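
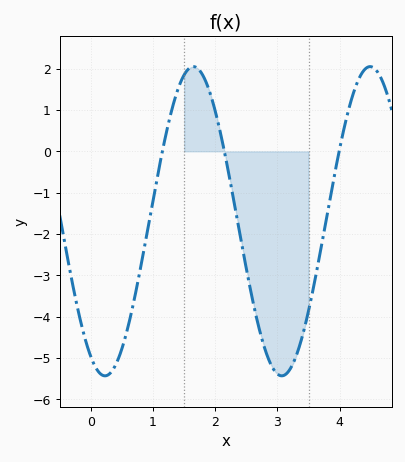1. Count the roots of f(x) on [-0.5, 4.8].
3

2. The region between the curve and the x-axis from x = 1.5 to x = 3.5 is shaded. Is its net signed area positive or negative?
negative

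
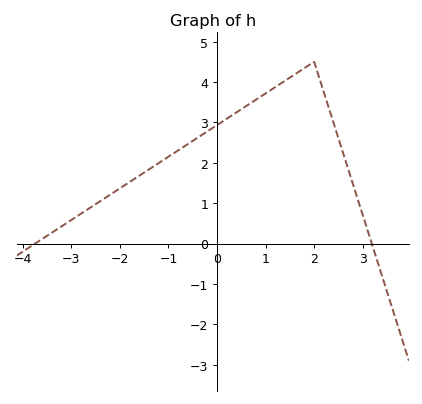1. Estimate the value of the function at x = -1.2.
2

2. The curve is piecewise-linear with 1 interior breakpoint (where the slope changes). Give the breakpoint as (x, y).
(2, 4.5)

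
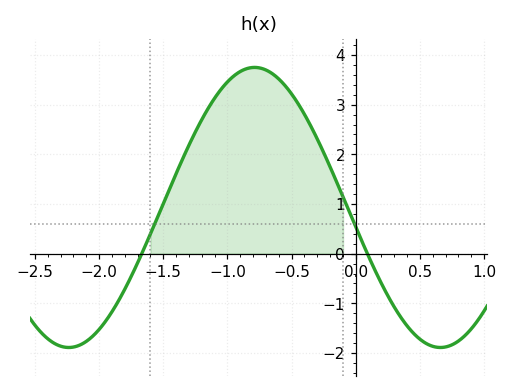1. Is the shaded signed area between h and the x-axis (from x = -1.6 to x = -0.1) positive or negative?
positive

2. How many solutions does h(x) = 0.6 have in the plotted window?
2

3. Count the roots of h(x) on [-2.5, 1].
2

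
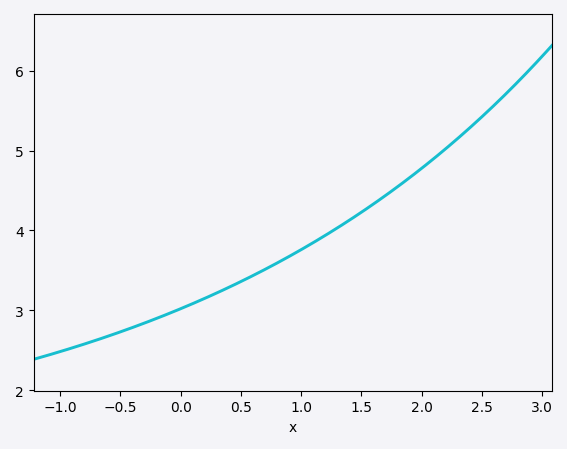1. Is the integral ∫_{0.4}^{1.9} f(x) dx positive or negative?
positive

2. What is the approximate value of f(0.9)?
3.7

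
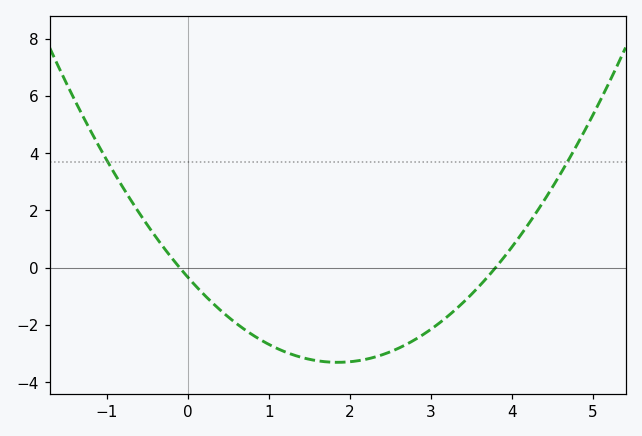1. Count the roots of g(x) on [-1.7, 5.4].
2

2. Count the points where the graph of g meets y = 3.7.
2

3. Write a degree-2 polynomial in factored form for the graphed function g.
y = 0.87(x + 0.1)(x - 3.8)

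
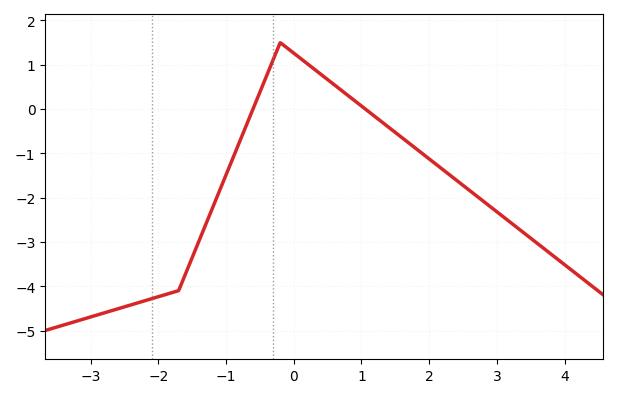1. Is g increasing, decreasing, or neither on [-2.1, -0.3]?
increasing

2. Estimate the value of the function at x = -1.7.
-4.1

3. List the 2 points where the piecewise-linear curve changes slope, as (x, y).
(-1.7, -4.1); (-0.2, 1.5)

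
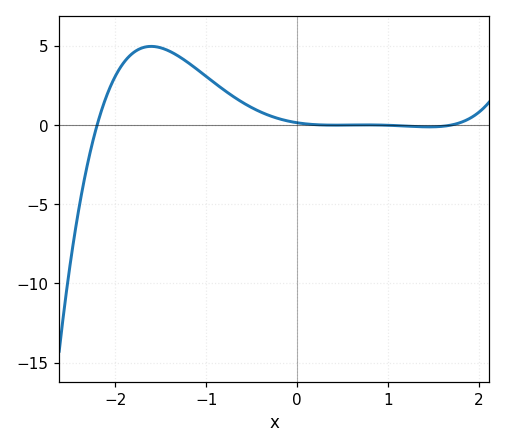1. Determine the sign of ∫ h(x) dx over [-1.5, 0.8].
positive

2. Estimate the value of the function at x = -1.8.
4.5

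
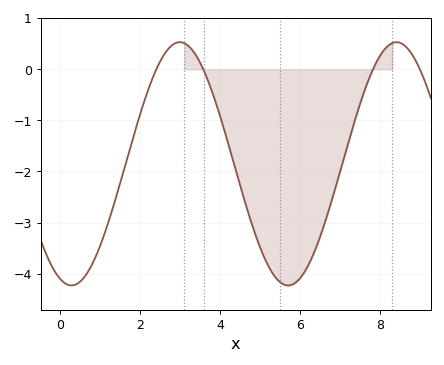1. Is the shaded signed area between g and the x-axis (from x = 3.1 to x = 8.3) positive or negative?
negative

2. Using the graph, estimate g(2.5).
0.165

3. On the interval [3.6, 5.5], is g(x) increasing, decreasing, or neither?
decreasing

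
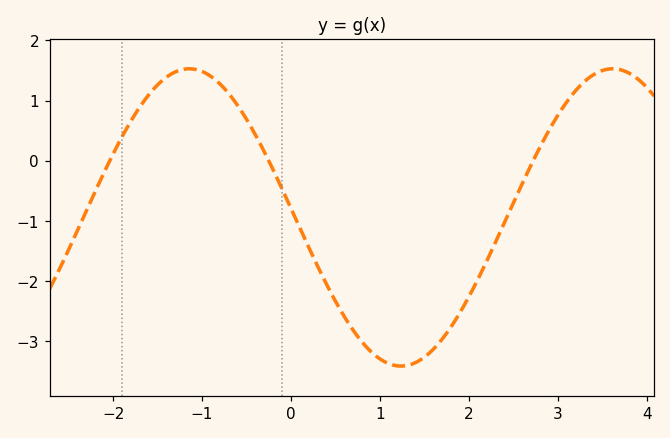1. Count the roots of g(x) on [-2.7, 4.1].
3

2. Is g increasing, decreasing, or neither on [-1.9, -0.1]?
neither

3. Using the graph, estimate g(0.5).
-2.3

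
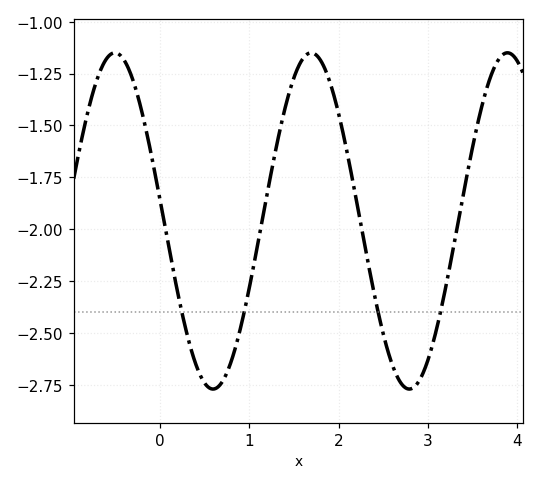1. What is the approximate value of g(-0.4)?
-1.19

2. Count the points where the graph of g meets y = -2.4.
4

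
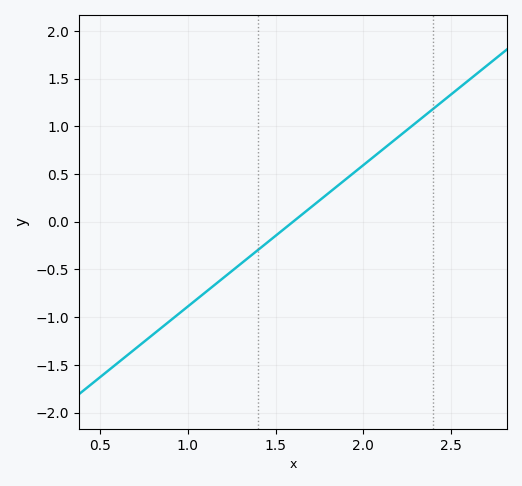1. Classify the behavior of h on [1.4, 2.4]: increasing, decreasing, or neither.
increasing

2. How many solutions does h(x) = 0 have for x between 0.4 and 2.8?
1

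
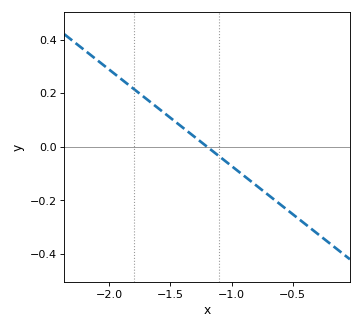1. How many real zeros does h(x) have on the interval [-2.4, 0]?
1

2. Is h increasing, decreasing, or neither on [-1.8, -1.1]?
decreasing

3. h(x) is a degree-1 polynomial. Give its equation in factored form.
y = -0.36(x + 1.2)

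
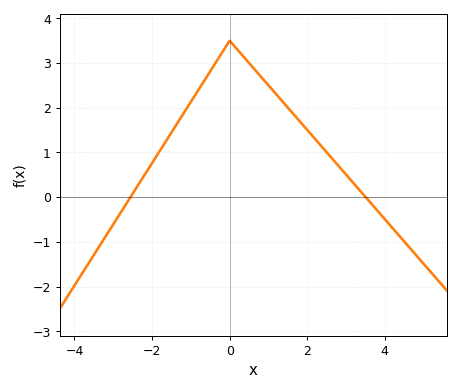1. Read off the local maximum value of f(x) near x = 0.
3.5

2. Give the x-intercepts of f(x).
-2.6, 3.6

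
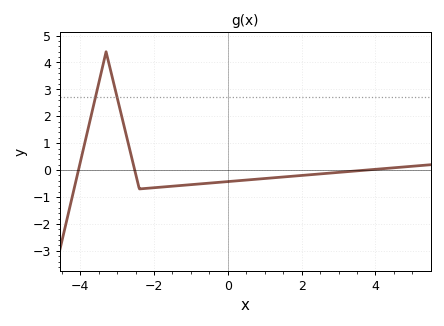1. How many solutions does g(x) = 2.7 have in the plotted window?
2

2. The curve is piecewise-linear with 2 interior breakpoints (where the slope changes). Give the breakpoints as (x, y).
(-3.3, 4.4); (-2.4, -0.7)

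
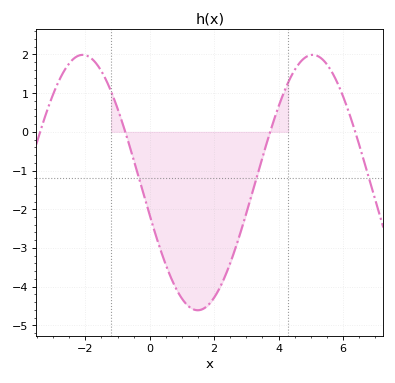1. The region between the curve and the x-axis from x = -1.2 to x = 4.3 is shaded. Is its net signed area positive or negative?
negative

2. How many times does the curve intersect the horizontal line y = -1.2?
3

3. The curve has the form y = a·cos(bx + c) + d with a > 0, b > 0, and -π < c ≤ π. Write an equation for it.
y = 3.3cos(0.88x + 1.8) - 1.31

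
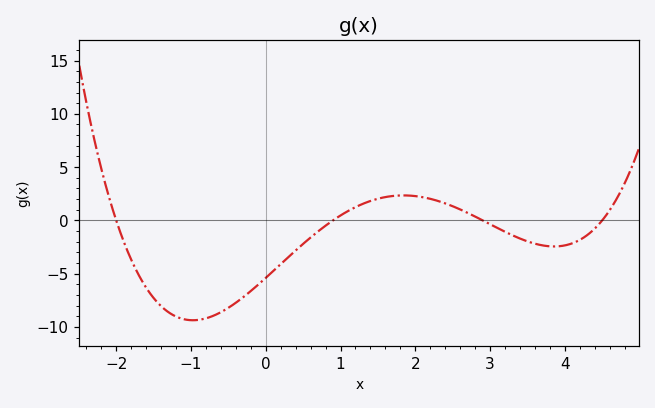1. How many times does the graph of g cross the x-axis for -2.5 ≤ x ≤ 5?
4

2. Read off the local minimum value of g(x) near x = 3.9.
-2.5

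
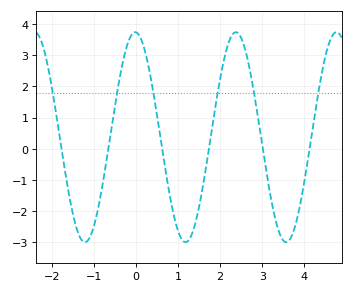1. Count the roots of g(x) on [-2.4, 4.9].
6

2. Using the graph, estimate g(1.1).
-2.93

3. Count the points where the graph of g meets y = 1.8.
6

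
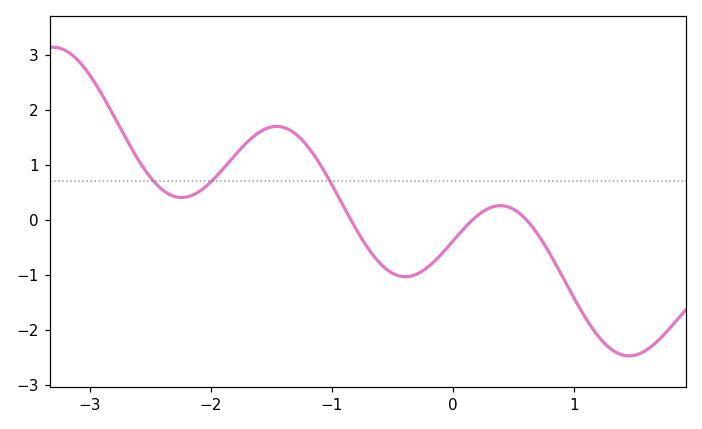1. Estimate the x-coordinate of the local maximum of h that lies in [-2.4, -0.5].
-1.45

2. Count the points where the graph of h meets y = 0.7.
3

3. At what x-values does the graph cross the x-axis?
-0.843, 0.164, 0.607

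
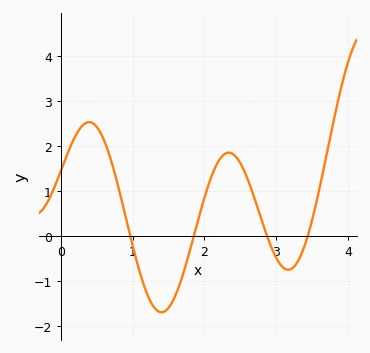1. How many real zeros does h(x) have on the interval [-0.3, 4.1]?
4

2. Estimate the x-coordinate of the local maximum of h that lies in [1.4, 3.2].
2.34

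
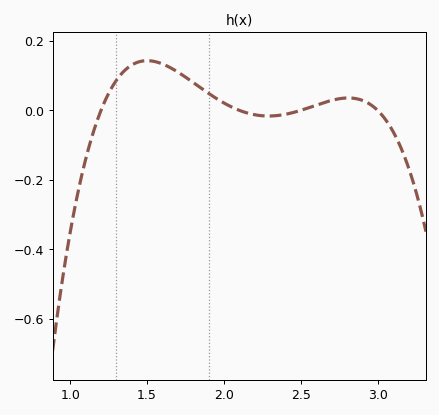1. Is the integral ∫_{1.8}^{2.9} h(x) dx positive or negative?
positive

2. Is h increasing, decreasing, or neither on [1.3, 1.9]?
neither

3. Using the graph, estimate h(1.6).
0.134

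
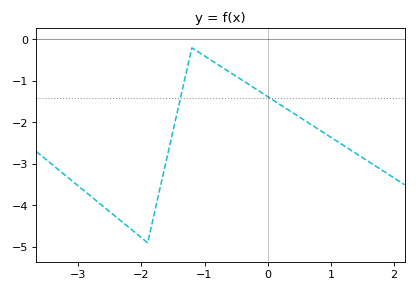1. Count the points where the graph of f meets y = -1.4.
2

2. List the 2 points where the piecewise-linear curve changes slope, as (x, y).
(-1.9, -4.9); (-1.2, -0.2)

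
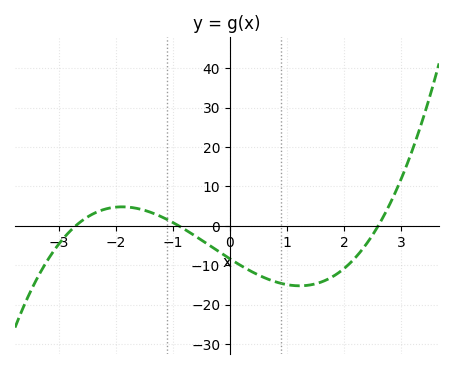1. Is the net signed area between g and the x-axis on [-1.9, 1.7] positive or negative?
negative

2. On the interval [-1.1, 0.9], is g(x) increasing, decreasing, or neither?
decreasing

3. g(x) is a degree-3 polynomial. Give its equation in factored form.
y = 1.33(x + 2.7)(x + 0.9)(x - 2.6)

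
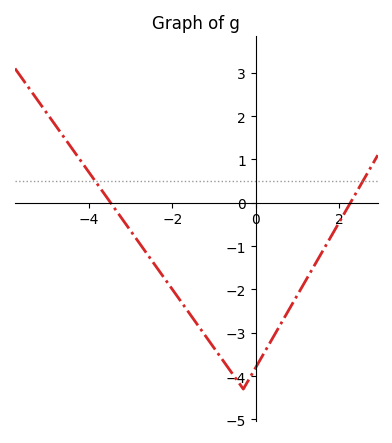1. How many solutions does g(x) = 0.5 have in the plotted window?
2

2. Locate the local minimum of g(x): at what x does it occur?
-0.4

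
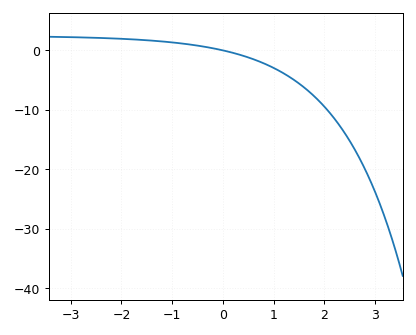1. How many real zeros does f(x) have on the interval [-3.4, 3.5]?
1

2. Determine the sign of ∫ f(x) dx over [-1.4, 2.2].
negative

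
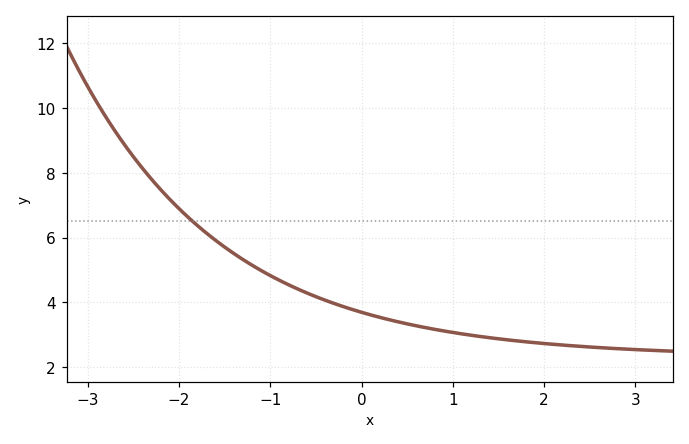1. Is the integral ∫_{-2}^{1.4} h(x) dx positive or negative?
positive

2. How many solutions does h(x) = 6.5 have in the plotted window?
1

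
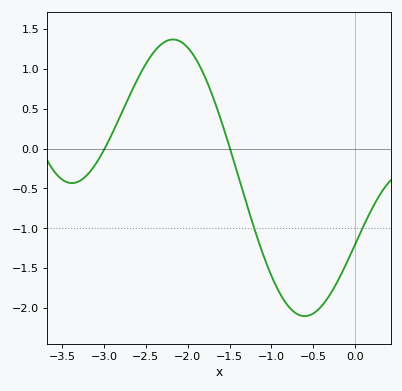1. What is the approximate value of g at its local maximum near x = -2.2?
1.37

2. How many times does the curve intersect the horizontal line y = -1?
2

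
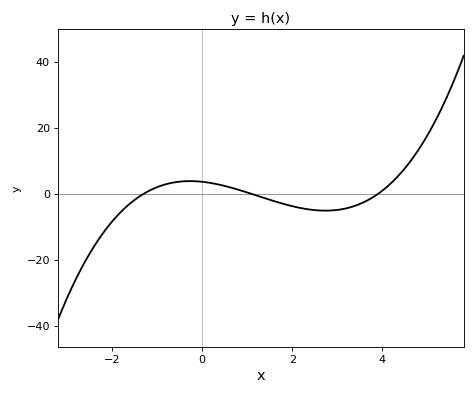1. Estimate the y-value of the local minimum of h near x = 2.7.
-5.07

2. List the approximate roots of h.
-1.3, 1.1, 3.9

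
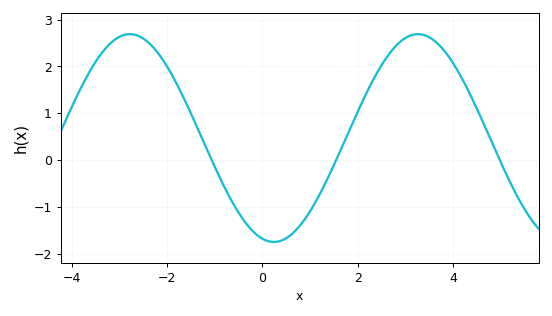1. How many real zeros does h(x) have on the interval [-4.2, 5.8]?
3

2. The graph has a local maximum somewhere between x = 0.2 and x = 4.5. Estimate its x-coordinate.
3.26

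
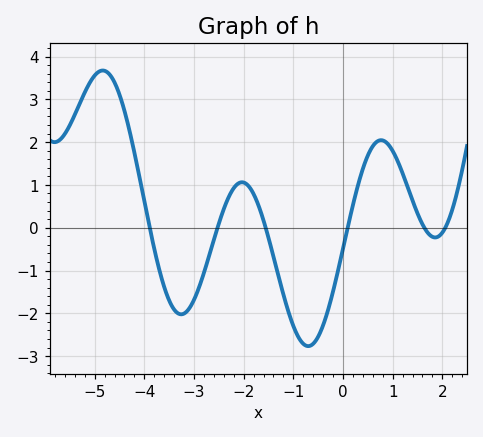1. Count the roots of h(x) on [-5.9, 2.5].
6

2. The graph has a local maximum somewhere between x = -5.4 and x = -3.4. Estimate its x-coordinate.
-4.84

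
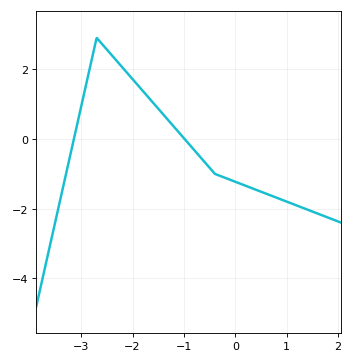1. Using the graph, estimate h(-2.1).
1.8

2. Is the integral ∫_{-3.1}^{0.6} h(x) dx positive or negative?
positive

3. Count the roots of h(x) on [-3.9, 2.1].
2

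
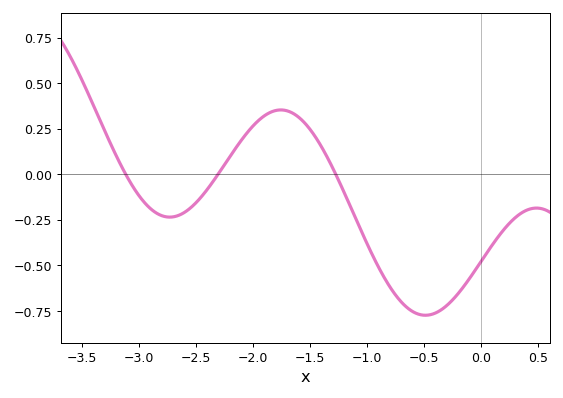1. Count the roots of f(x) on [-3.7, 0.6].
3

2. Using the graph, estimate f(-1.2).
-0.1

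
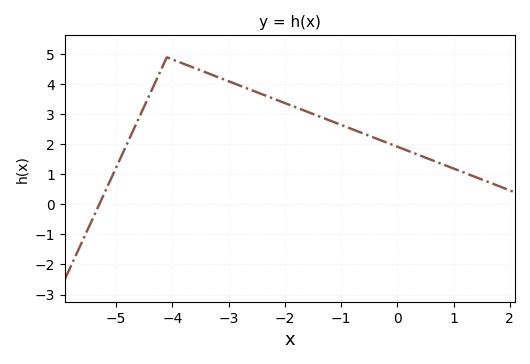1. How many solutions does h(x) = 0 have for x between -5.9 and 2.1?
1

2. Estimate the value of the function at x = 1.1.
1.1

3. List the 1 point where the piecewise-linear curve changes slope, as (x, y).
(-4.1, 4.9)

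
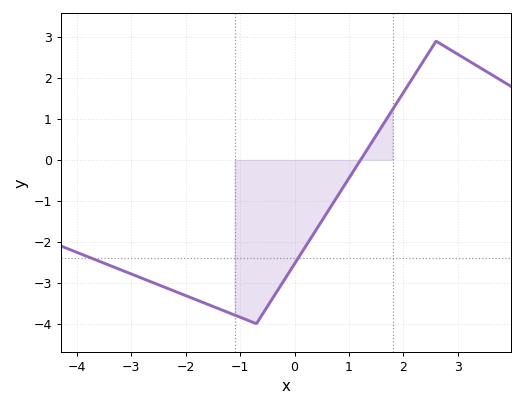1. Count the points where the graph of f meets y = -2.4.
2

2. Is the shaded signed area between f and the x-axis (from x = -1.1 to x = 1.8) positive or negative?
negative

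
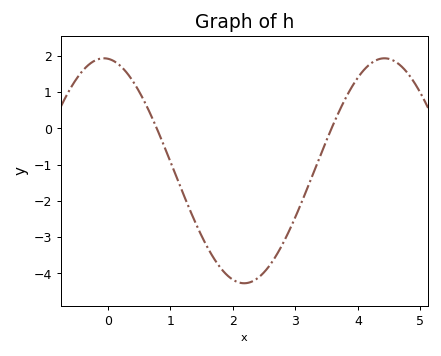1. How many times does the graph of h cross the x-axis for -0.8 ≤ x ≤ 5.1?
2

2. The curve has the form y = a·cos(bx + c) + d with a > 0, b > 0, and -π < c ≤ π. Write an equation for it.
y = 3.1cos(1.4x + 0.09) - 1.17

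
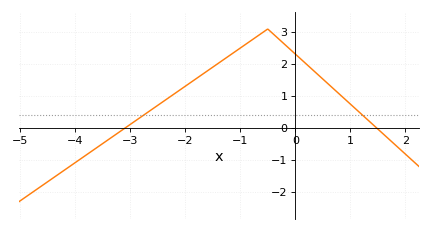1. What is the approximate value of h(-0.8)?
2.74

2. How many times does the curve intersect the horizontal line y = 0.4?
2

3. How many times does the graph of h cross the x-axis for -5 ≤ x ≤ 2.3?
2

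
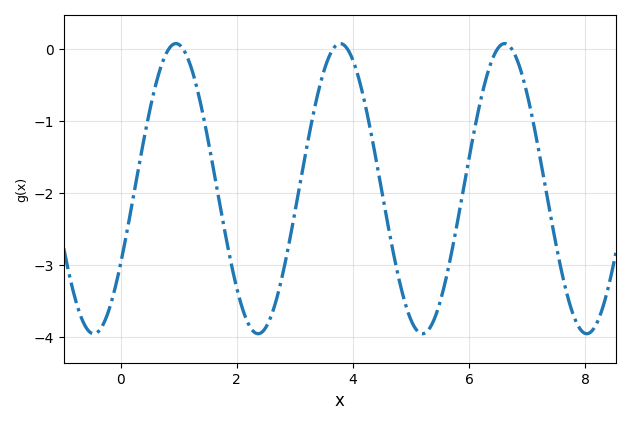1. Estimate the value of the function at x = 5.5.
-3.5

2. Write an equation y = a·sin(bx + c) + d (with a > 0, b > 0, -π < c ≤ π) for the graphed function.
y = 2.01sin(2.2x - 0.54) - 1.94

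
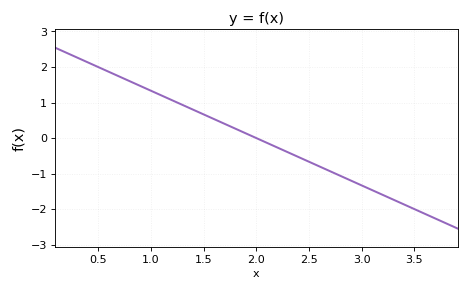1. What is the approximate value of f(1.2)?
1.06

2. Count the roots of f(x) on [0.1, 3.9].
1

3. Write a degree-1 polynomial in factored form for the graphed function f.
y = -1.33(x - 2)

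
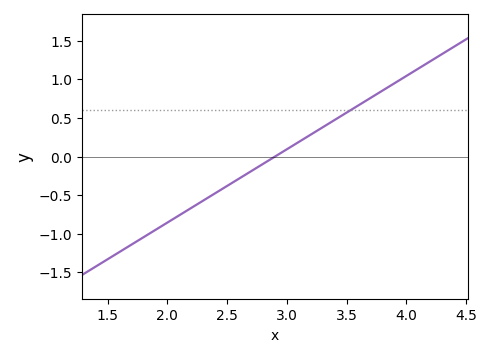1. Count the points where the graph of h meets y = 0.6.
1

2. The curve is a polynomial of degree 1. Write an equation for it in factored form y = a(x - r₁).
y = 0.95(x - 2.9)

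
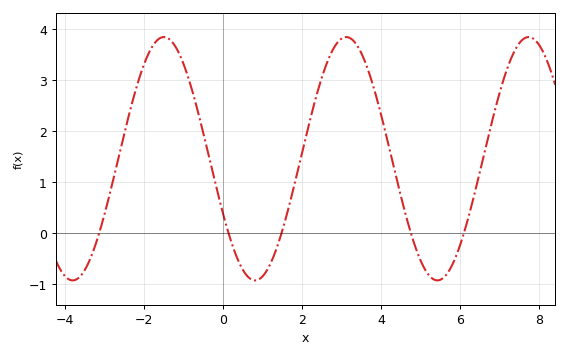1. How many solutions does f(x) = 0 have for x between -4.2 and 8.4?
5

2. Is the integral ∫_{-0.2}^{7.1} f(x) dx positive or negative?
positive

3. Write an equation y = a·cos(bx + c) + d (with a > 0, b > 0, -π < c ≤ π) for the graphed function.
y = 2.39cos(1.36x + 2.04) + 1.46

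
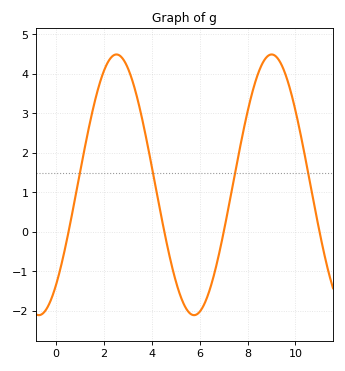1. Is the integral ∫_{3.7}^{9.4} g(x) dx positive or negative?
positive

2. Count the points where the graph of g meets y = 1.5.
4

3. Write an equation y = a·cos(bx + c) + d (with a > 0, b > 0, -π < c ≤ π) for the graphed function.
y = 3.3cos(0.97x - 2.45) + 1.19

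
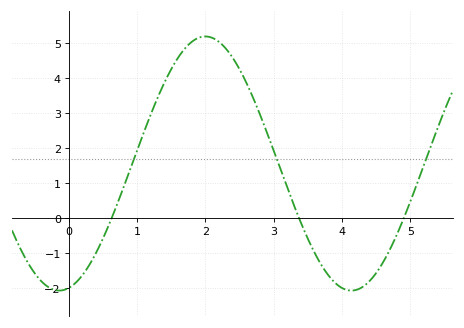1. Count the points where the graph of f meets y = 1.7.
3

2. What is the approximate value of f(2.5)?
4.25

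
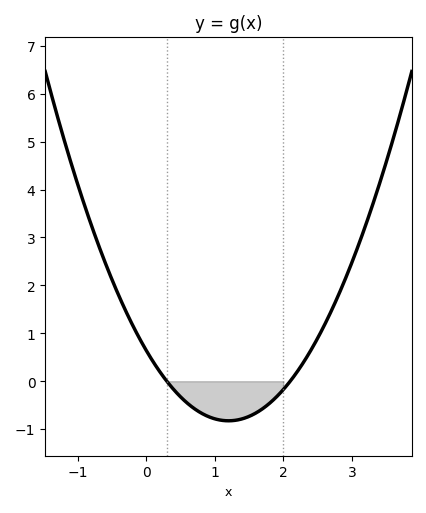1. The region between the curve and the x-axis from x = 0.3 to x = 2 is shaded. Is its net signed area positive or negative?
negative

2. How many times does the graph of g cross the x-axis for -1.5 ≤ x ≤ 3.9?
2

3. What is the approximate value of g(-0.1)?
0.9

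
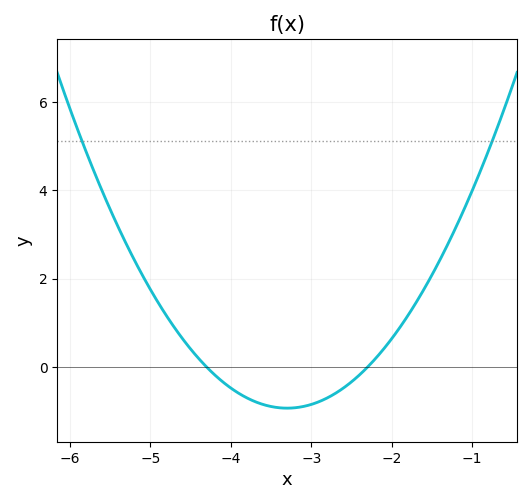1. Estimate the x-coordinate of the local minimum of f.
-3.3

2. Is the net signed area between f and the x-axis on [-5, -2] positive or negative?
negative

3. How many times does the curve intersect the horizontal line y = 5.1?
2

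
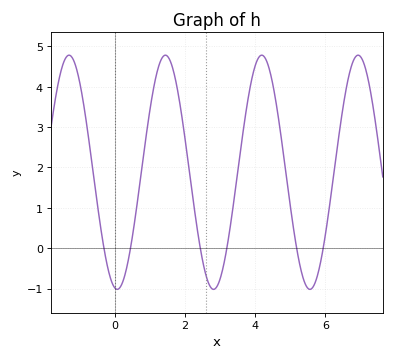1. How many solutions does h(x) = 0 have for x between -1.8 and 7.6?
6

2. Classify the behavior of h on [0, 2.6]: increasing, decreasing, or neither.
neither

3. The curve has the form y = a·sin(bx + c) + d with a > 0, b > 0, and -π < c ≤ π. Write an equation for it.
y = 2.9sin(2.29x - 1.73) + 1.88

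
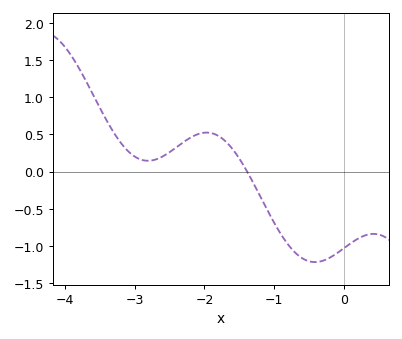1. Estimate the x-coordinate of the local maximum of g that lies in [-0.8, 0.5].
0.42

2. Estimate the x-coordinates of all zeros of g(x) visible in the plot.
-1.39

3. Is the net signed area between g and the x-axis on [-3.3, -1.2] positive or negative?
positive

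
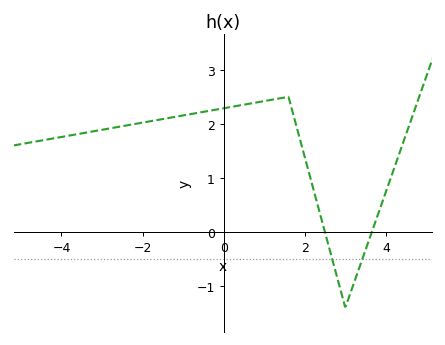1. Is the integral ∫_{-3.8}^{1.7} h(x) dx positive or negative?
positive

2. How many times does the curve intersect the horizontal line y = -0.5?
2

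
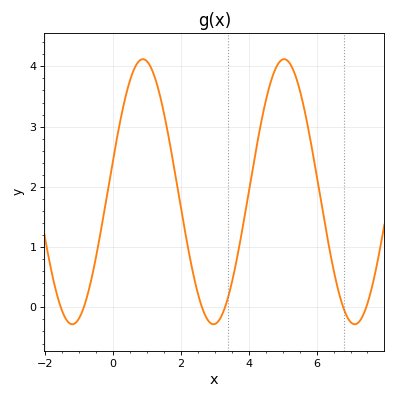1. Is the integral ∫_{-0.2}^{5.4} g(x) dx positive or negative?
positive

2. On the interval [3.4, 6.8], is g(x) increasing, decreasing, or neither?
neither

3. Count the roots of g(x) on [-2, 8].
6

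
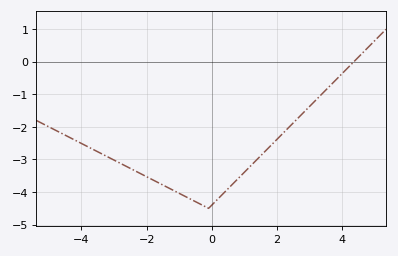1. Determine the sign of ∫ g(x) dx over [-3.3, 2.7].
negative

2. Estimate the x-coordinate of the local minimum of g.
-0.102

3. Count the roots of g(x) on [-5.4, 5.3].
1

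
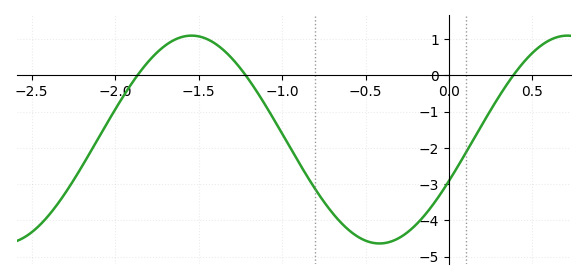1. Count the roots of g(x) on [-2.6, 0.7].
3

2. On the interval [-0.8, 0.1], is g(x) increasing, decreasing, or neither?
neither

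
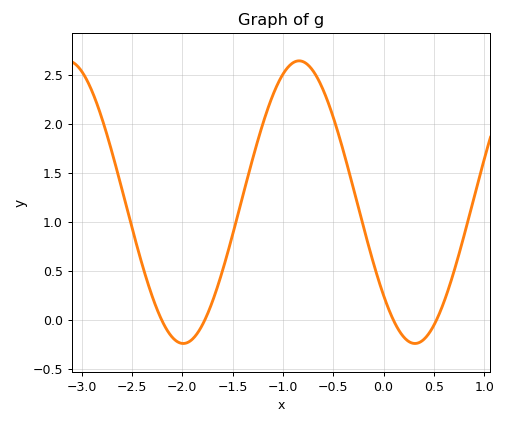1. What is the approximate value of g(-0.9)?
2.62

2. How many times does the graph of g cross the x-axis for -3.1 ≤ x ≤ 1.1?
4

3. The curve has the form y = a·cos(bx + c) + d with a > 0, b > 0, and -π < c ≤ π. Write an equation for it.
y = 1.44cos(2.73x + 2.29) + 1.2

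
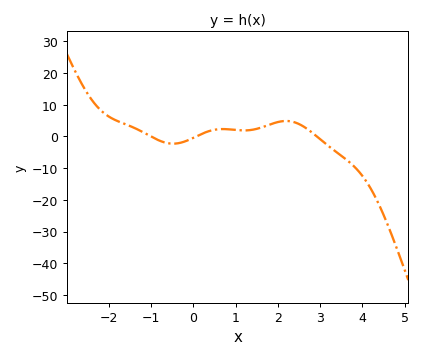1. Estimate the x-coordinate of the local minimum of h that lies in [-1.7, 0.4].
-0.474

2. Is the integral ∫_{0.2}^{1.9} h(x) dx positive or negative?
positive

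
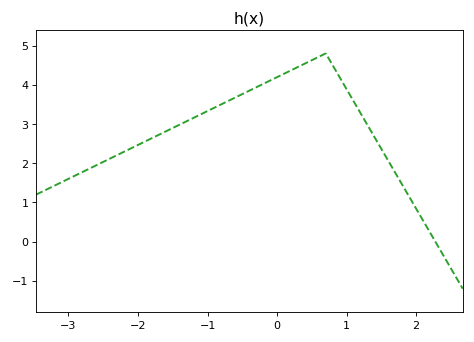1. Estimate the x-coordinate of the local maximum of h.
0.7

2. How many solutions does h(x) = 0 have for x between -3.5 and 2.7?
1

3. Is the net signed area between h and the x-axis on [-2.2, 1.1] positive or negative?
positive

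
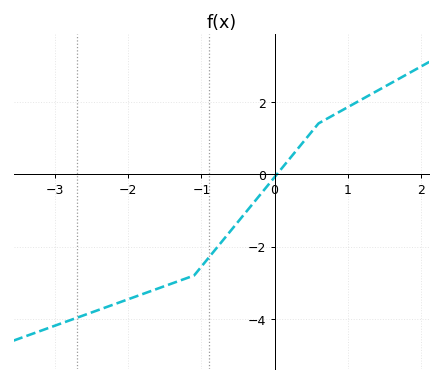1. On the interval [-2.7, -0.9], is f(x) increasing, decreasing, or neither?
increasing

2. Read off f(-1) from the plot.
-2.6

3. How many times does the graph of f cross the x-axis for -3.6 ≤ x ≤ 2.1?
1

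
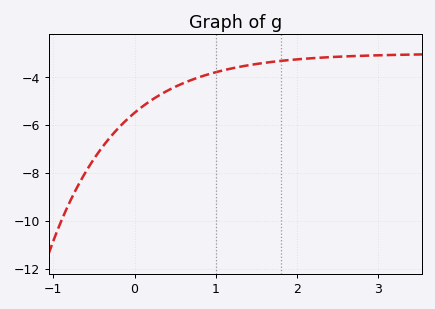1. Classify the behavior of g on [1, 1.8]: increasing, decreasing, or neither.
increasing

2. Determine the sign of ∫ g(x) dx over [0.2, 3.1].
negative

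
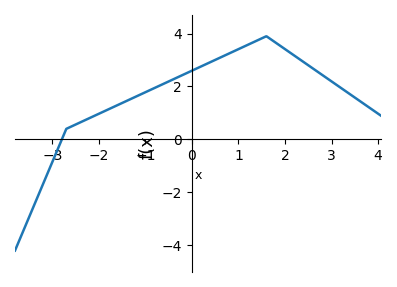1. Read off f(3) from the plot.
2.19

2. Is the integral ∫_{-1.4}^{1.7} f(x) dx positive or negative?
positive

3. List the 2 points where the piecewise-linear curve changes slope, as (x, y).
(-2.7, 0.4); (1.6, 3.9)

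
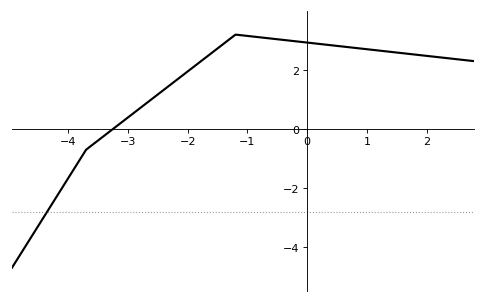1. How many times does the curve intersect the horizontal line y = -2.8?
1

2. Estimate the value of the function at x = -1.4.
2.89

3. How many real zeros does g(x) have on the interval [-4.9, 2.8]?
1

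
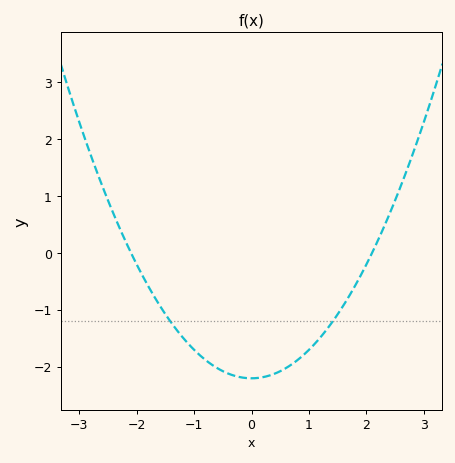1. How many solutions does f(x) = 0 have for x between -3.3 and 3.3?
2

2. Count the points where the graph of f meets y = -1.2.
2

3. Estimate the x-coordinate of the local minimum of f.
0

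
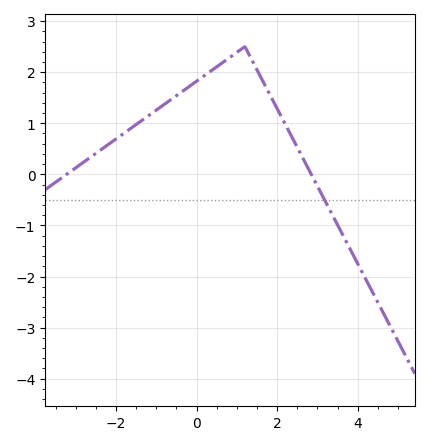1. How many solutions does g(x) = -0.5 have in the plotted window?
1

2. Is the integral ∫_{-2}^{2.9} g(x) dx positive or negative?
positive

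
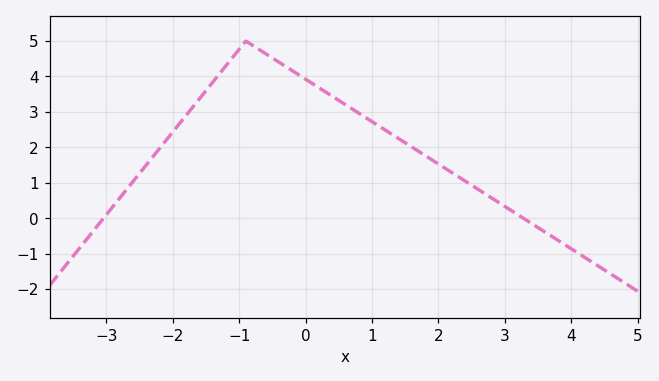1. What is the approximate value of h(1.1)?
2.6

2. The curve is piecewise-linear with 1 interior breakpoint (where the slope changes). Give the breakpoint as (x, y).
(-0.9, 5)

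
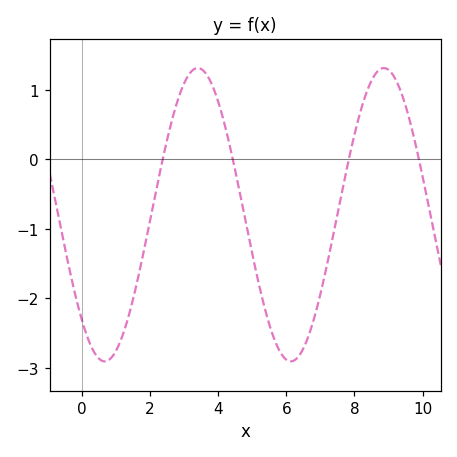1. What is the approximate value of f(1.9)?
-1.13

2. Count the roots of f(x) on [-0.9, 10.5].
4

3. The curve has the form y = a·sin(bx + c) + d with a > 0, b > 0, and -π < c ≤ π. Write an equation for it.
y = 2.11sin(1.15x - 2.34) - 0.8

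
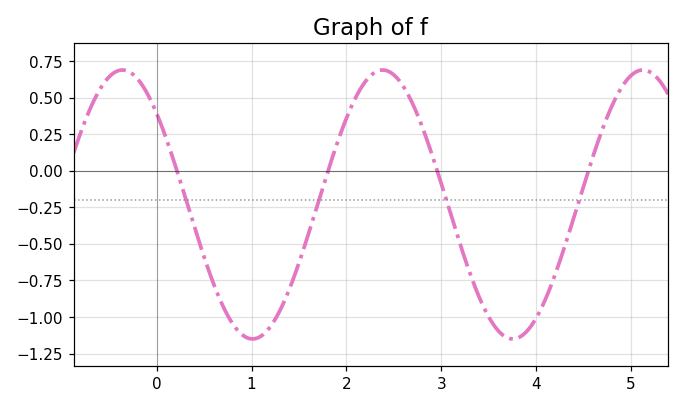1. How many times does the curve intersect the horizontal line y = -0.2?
4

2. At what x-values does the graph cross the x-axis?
0.213, 1.81, 2.96, 4.55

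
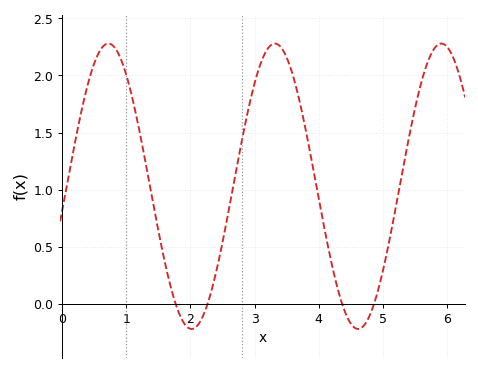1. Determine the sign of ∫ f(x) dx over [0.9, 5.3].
positive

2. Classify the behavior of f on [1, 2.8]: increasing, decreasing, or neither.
neither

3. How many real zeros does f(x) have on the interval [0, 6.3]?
4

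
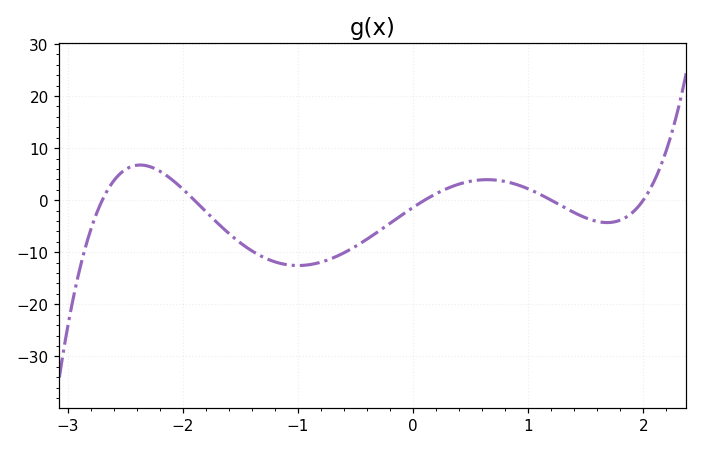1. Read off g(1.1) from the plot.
1.16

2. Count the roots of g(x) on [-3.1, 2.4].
5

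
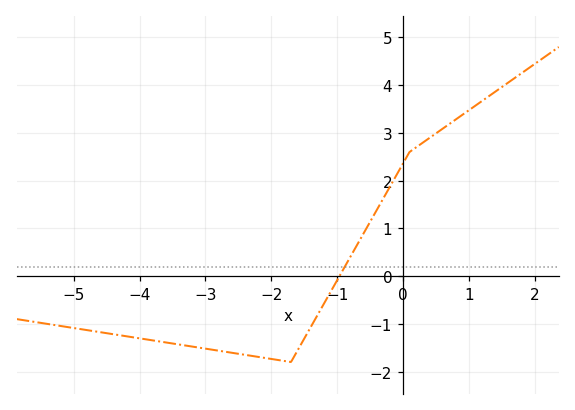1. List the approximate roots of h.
-1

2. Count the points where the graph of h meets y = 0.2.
1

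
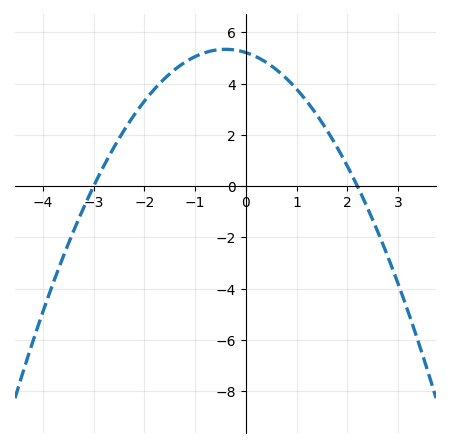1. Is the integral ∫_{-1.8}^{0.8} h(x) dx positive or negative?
positive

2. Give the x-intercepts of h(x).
-3, 2.2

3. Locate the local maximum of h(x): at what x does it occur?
-0.4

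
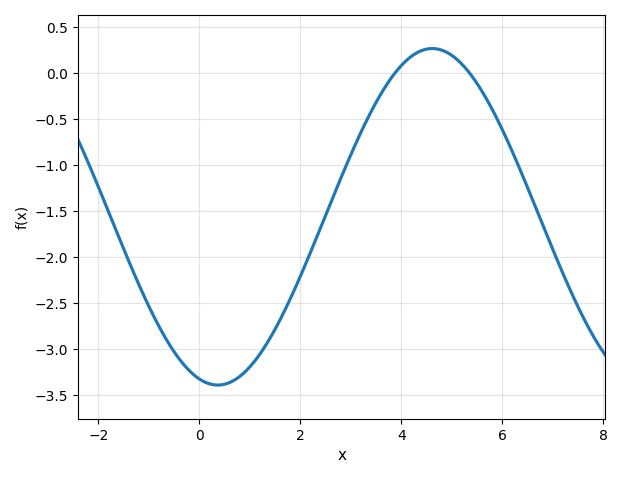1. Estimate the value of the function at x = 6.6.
-1.38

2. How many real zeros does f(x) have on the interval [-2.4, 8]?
2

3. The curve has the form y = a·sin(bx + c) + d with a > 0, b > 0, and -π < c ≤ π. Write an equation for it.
y = 1.83sin(0.74x - 1.84) - 1.56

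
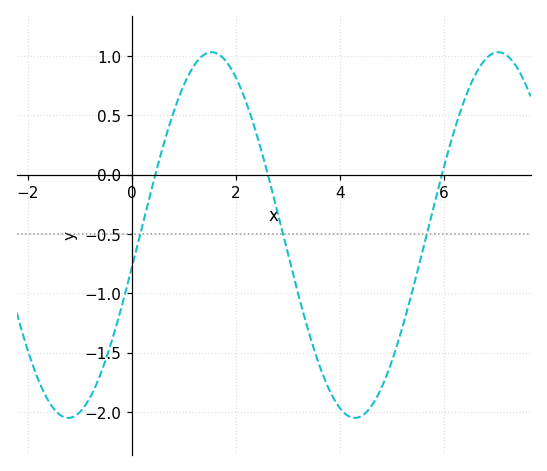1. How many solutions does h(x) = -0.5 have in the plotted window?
3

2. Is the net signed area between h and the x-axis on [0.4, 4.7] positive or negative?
negative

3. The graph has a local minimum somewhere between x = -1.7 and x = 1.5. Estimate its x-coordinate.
-1.22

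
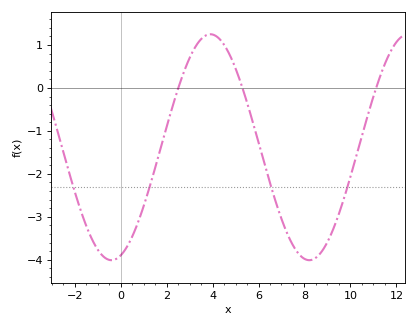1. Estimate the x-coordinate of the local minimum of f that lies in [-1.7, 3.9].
-0.4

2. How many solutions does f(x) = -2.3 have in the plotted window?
4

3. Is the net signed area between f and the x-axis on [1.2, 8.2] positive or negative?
negative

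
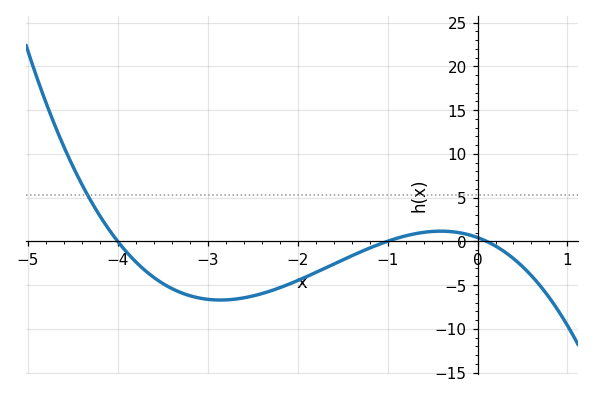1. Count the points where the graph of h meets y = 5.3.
1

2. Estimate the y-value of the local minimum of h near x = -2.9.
-6.5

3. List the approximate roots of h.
-4, -1, 0.1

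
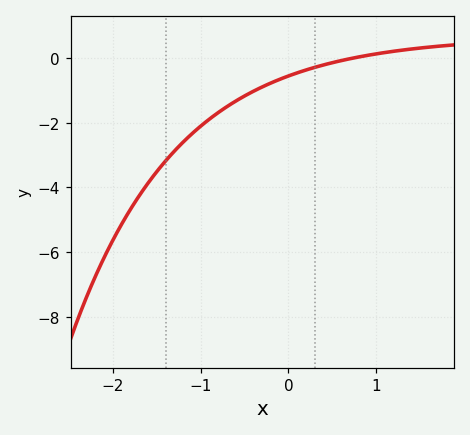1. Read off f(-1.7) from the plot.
-4.2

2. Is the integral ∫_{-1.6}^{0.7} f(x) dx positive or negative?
negative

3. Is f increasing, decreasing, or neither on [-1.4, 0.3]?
increasing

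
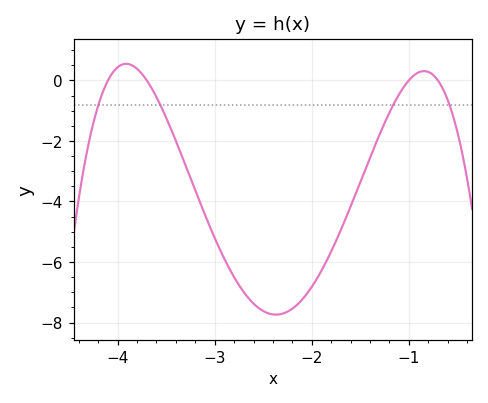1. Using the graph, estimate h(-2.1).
-7.2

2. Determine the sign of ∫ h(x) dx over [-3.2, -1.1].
negative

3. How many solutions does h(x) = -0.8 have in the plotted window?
4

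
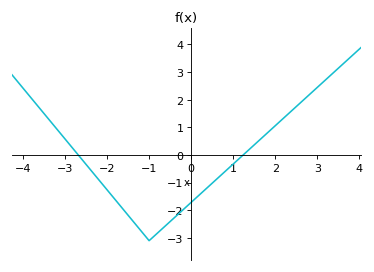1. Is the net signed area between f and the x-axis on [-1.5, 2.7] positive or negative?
negative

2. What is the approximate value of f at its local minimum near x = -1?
-3.1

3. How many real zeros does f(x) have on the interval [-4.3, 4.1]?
2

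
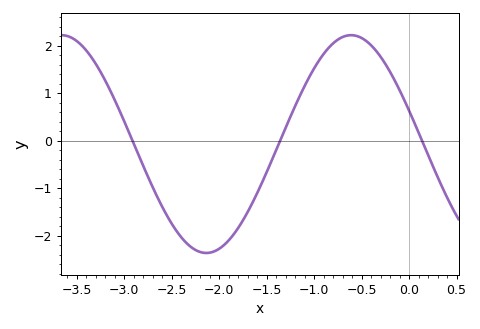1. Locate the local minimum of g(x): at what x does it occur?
-2.14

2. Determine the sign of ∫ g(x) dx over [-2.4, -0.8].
negative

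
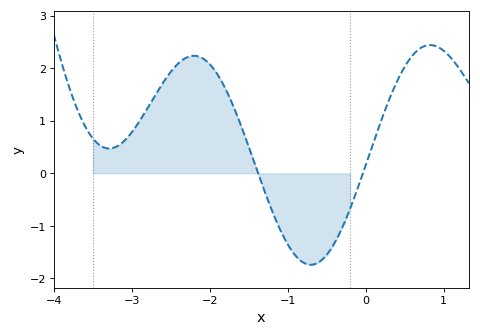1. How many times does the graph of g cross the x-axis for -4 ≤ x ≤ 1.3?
2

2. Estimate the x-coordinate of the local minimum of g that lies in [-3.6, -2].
-3.3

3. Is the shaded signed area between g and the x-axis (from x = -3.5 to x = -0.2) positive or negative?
positive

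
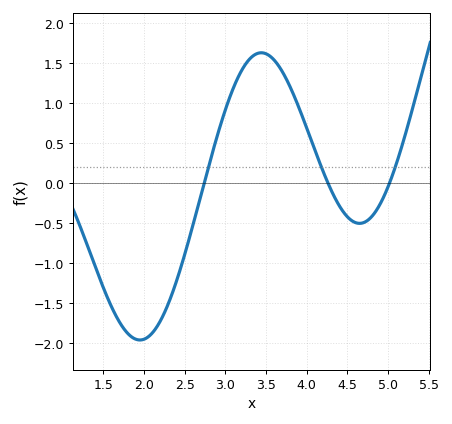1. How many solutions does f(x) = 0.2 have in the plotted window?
3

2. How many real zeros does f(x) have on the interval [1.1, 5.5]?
3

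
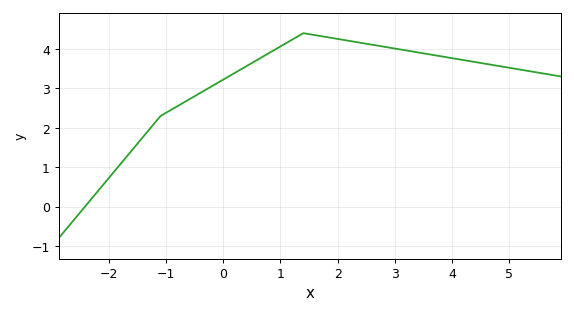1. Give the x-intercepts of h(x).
-2.42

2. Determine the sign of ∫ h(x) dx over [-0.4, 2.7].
positive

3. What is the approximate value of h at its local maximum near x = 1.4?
4.4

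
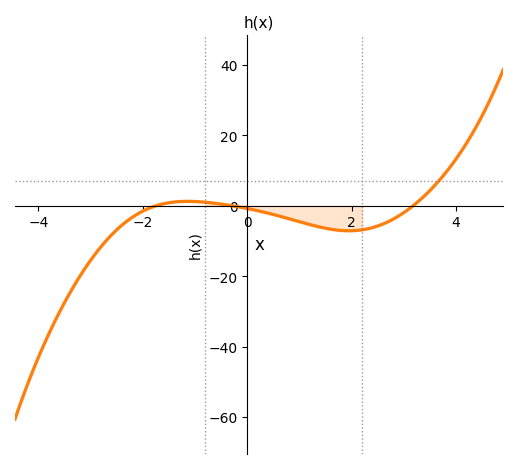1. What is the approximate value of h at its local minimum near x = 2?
-8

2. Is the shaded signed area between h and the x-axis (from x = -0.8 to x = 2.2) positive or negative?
negative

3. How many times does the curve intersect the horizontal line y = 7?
1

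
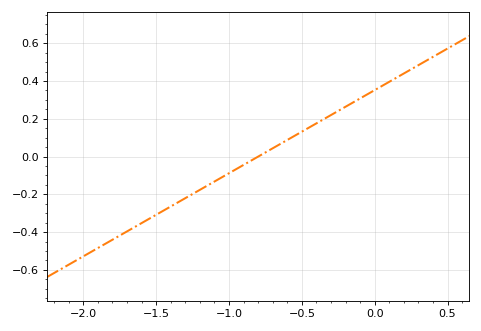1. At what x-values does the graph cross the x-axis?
-0.8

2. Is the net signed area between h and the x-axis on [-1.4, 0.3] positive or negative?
positive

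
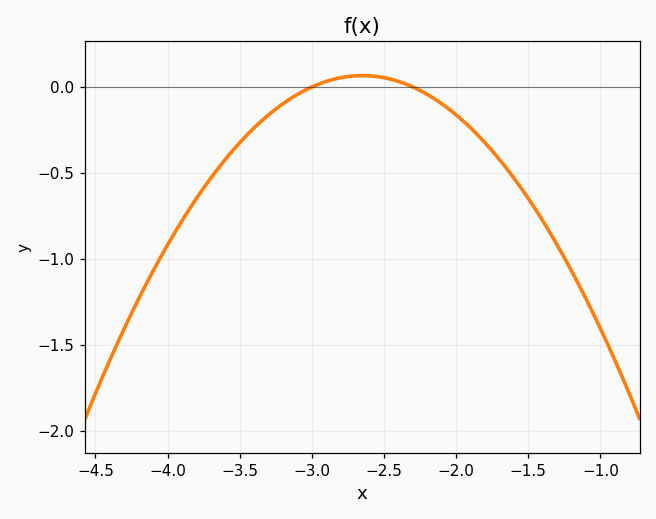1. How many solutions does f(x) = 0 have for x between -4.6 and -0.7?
2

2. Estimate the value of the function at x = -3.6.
-0.4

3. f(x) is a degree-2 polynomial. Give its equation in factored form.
y = -0.54(x + 3)(x + 2.3)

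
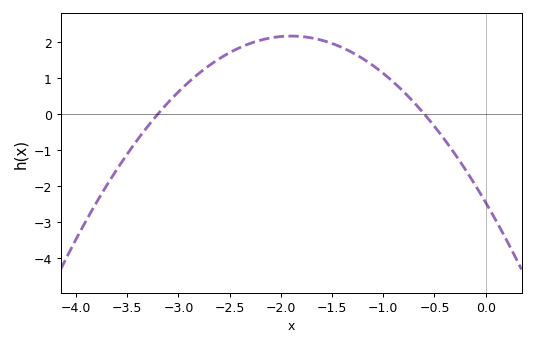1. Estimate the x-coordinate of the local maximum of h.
-1.9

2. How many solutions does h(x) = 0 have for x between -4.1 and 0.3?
2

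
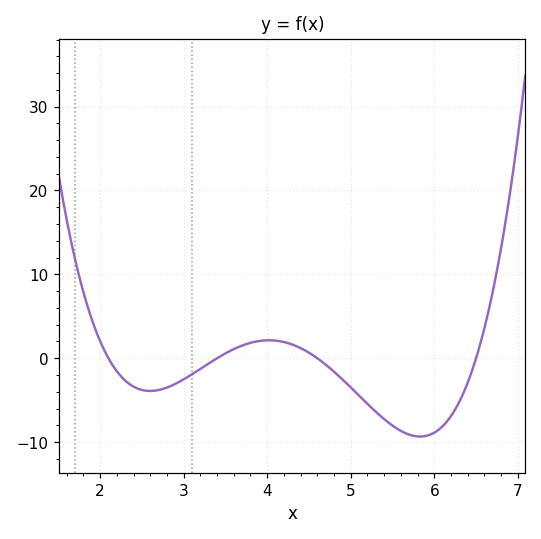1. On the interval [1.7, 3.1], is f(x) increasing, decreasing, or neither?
neither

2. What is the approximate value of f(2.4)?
-3.38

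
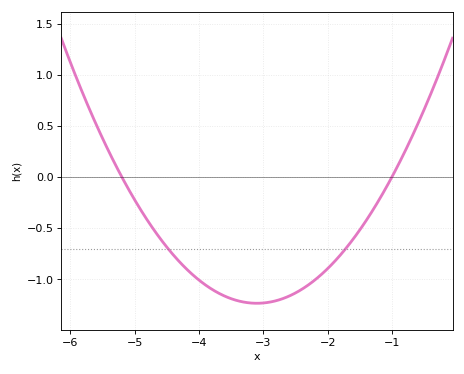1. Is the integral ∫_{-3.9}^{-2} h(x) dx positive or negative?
negative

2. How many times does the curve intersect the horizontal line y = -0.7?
2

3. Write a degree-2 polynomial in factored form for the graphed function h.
y = 0.28(x + 5.2)(x + 1)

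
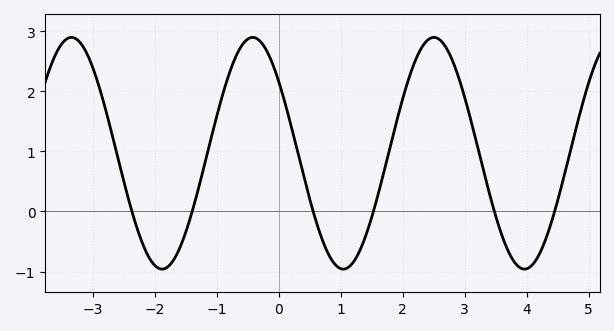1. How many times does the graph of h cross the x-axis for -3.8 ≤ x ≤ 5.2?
6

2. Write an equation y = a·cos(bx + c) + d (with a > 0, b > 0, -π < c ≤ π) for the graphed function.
y = 1.93cos(2.15x + 0.902) + 0.97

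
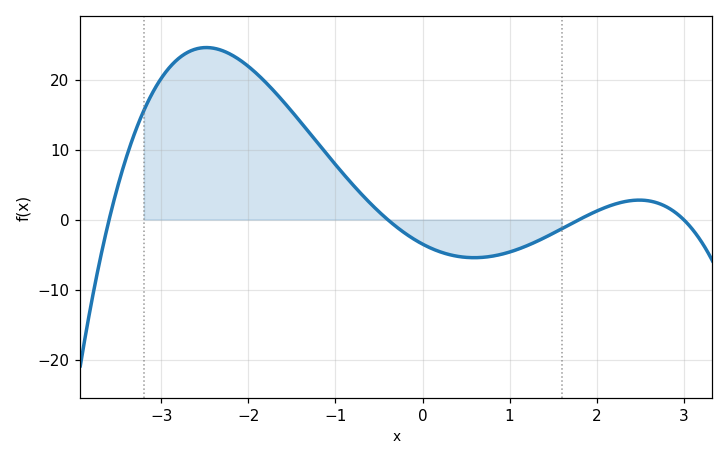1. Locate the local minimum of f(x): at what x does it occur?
0.593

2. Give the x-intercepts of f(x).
-3.6, -0.4, 1.8, 3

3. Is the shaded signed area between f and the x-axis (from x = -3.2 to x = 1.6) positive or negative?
positive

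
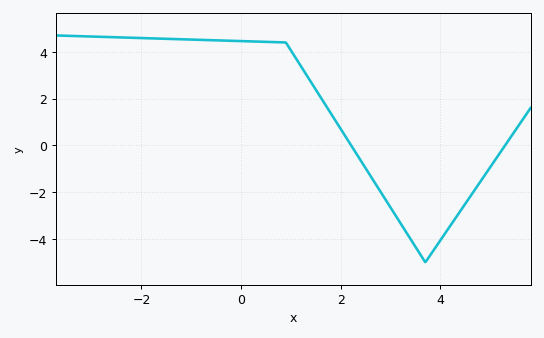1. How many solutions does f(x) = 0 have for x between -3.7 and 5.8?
2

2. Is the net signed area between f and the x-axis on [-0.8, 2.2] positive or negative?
positive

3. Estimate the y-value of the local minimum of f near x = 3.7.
-5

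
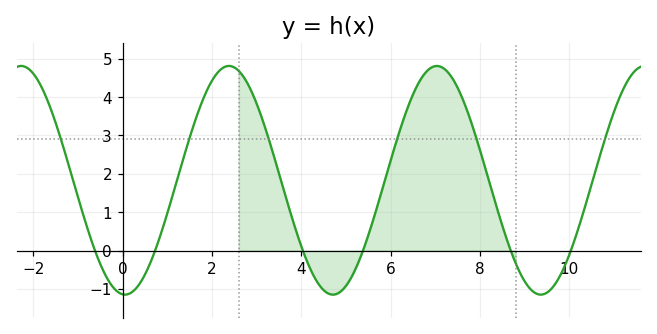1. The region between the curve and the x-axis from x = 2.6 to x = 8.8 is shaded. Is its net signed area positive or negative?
positive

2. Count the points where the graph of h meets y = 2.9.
6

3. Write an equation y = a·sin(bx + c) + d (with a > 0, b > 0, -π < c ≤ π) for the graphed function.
y = 2.98sin(1.4x - 1.6) + 1.83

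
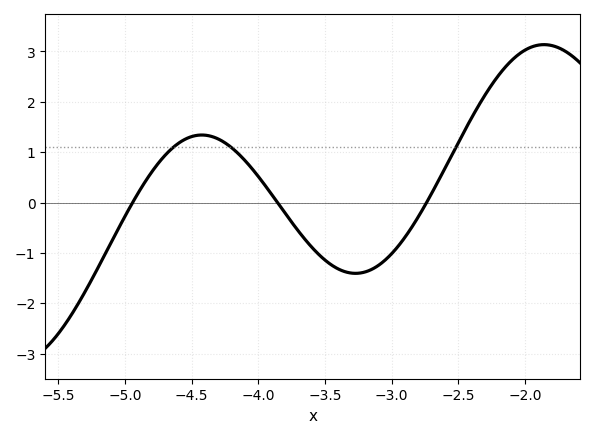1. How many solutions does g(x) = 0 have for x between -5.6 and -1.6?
3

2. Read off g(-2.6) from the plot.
0.684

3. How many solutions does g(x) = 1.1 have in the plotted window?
3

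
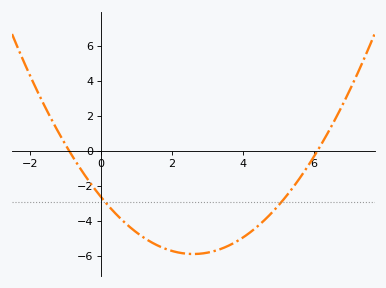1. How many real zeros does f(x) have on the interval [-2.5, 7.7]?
2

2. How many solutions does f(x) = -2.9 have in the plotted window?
2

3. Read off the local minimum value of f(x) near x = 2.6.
-5.88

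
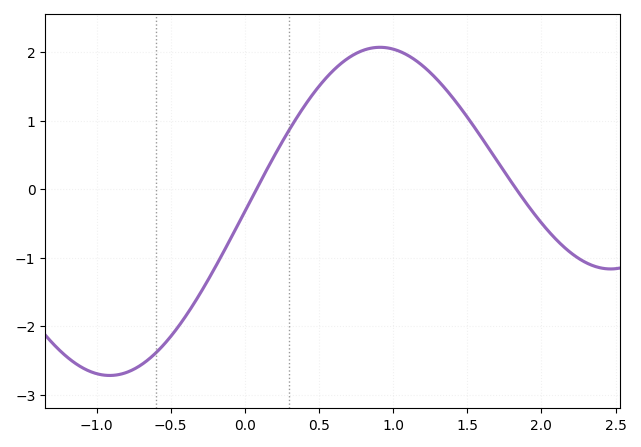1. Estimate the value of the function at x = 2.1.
-0.733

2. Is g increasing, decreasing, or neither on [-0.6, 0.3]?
increasing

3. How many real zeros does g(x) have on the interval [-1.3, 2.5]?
2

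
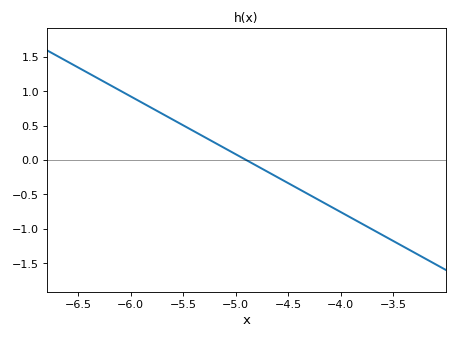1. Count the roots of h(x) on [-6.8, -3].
1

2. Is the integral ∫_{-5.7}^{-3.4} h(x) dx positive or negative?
negative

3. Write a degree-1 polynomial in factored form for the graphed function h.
y = -0.84(x + 4.9)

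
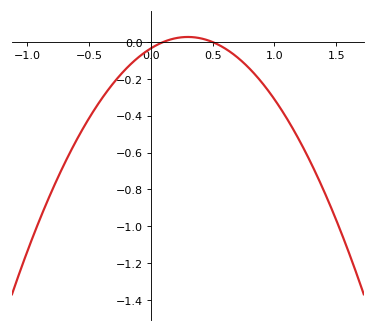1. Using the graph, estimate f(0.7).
-0.083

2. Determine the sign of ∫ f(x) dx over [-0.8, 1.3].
negative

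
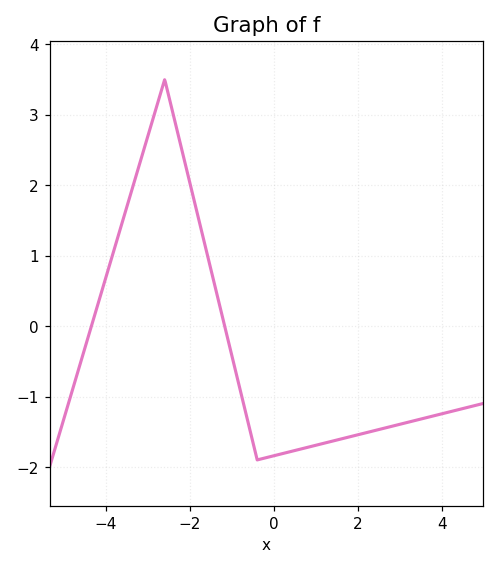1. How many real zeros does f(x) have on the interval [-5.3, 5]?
2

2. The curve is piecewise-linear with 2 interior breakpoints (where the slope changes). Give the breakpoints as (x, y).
(-2.6, 3.5); (-0.4, -1.9)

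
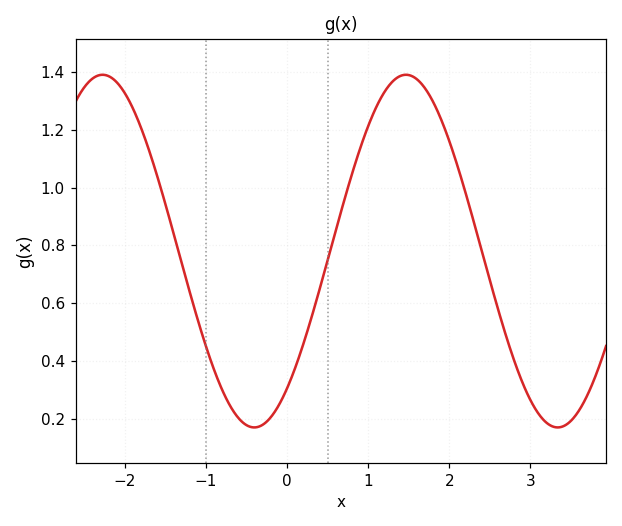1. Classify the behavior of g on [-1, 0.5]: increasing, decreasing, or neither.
neither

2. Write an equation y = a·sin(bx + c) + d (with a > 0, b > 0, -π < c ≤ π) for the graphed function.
y = 0.61sin(1.7x - 0.89) + 0.78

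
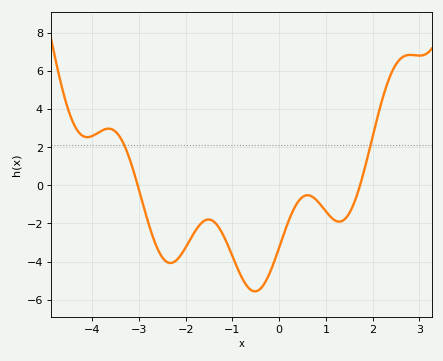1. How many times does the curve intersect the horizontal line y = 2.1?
2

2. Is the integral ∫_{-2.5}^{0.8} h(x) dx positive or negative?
negative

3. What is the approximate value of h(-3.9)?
2.72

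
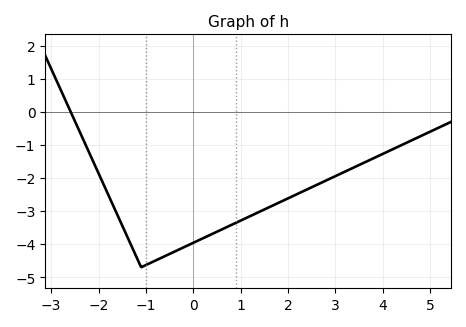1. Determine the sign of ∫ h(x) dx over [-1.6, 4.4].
negative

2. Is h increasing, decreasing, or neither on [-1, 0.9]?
increasing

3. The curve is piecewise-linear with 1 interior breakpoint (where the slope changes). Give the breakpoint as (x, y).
(-1.1, -4.7)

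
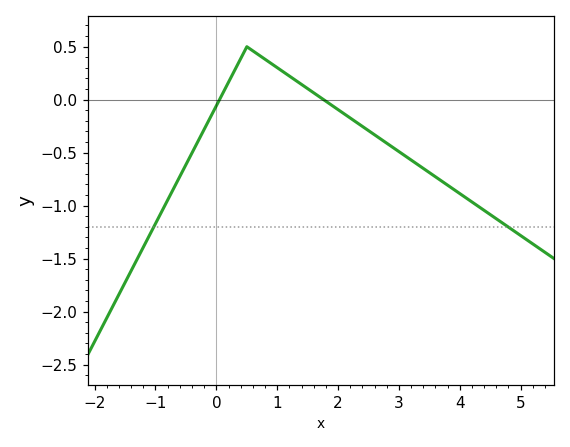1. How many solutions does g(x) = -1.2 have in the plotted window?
2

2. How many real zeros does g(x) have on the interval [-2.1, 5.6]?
2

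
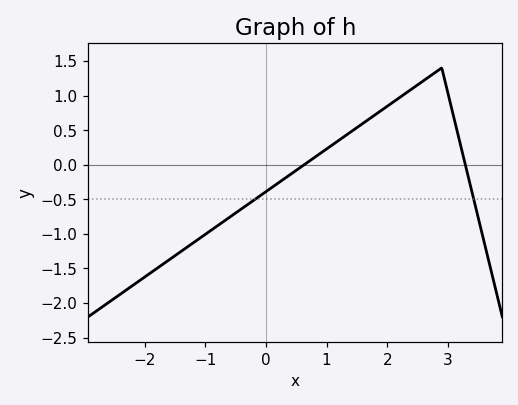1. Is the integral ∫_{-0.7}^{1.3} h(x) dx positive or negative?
negative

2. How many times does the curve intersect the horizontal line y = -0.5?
2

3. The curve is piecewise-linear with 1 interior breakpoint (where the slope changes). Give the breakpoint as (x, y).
(2.9, 1.4)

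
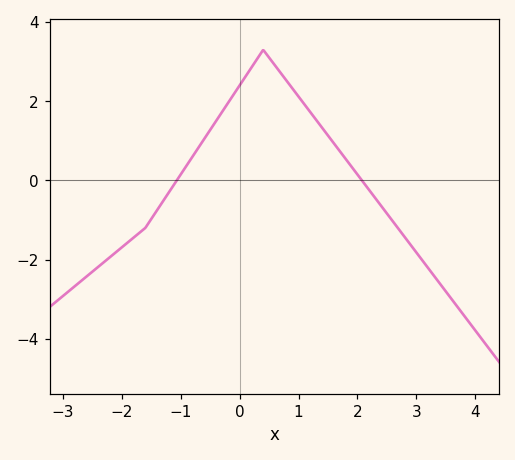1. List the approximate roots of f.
-1.07, 2.08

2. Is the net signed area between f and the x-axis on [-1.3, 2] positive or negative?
positive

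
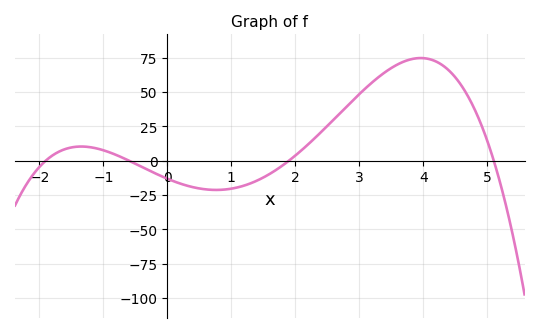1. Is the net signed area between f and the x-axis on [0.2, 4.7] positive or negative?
positive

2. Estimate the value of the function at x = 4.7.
46.6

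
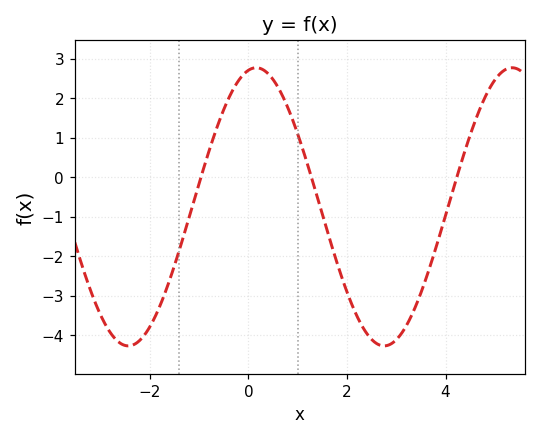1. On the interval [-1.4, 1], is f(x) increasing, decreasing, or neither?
neither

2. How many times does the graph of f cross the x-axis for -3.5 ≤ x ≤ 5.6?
3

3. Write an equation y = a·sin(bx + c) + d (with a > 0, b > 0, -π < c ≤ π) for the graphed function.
y = 3.52sin(1.21x + 1.38) - 0.75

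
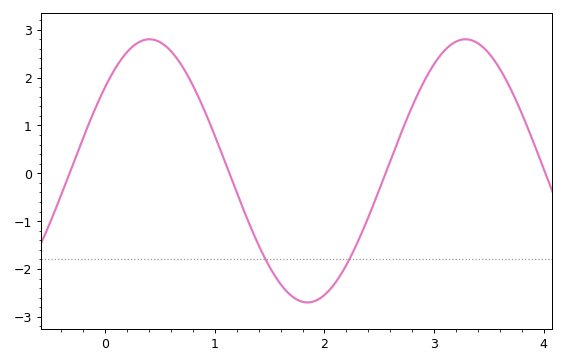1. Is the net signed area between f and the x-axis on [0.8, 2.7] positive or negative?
negative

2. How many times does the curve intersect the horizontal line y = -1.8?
2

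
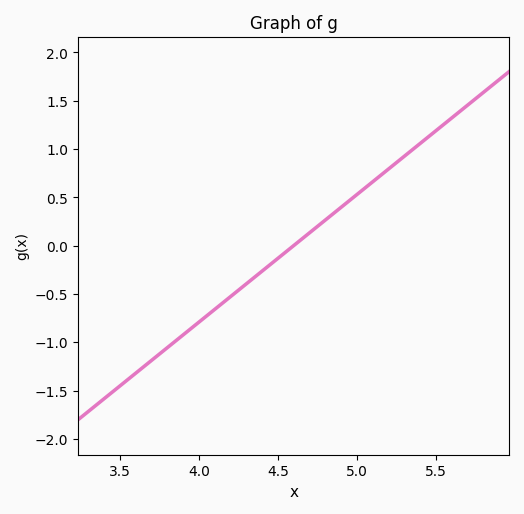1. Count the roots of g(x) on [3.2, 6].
1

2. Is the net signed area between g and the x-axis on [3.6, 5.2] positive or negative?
negative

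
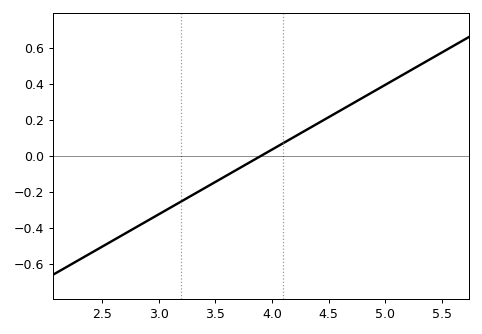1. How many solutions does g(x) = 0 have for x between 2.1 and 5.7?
1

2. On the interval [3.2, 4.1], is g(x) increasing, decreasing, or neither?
increasing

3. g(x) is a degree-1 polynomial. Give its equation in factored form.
y = 0.36(x - 3.9)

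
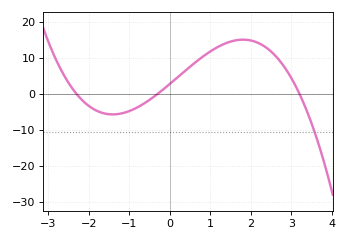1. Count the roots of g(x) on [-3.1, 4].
3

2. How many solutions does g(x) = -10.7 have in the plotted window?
1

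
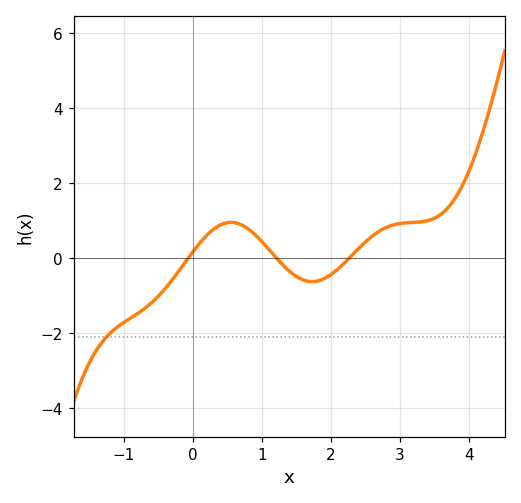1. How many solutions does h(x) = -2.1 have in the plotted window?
1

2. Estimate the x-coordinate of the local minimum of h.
1.7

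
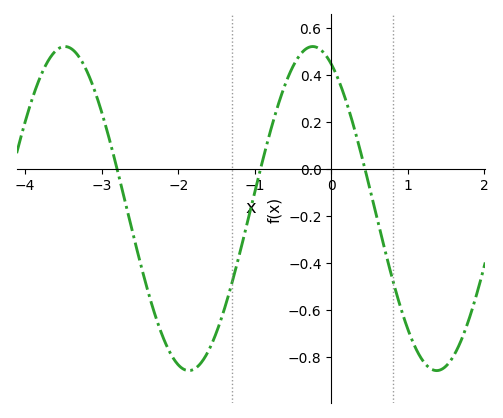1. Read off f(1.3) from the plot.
-0.86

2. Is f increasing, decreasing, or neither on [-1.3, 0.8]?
neither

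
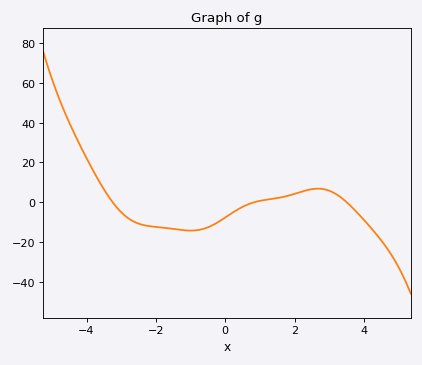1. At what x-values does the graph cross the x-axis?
-3.2, 0.8, 3.6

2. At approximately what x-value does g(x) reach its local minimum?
-1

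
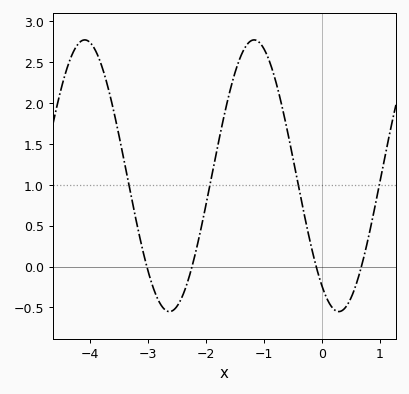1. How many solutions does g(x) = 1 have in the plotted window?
4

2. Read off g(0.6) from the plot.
-0.192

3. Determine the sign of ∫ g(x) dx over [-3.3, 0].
positive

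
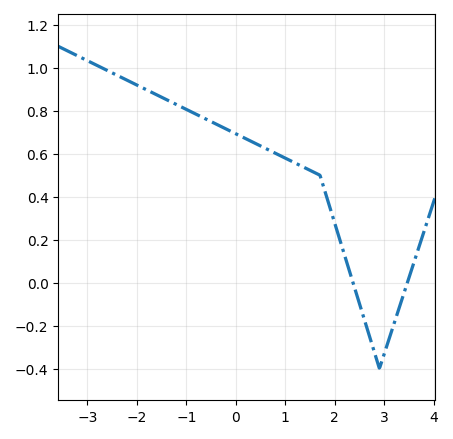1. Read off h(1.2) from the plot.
0.56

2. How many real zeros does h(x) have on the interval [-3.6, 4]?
2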